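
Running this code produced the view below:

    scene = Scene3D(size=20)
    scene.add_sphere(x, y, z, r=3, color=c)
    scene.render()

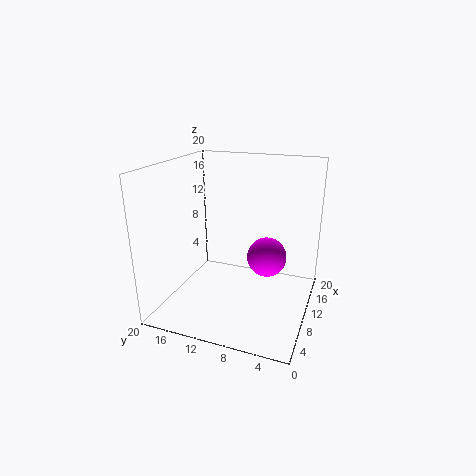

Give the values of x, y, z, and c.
x = 14.5, y = 7, z = 5.5, c = 'magenta'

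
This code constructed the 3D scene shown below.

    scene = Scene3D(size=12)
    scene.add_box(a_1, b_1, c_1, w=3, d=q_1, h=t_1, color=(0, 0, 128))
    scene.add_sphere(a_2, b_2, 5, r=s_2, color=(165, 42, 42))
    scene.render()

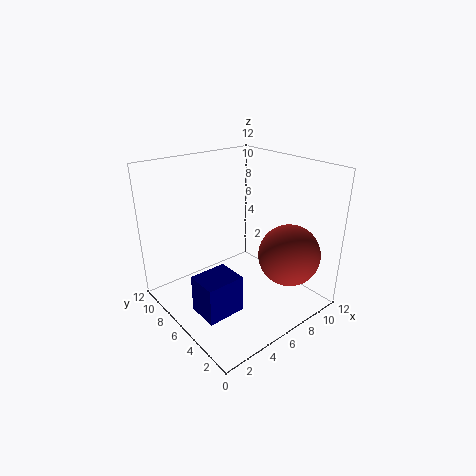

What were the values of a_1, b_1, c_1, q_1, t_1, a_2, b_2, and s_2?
a_1 = 1, b_1 = 3, c_1 = 1.5, q_1 = 2.5, t_1 = 3, a_2 = 8.5, b_2 = 2.5, s_2 = 2.5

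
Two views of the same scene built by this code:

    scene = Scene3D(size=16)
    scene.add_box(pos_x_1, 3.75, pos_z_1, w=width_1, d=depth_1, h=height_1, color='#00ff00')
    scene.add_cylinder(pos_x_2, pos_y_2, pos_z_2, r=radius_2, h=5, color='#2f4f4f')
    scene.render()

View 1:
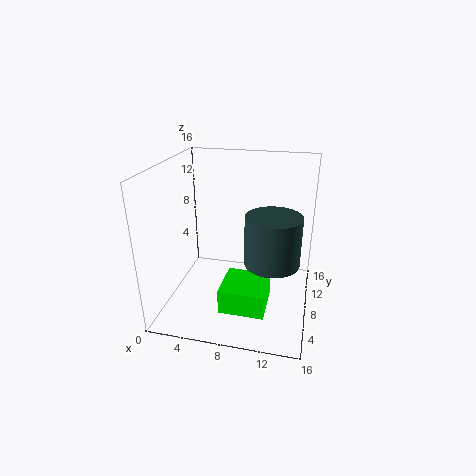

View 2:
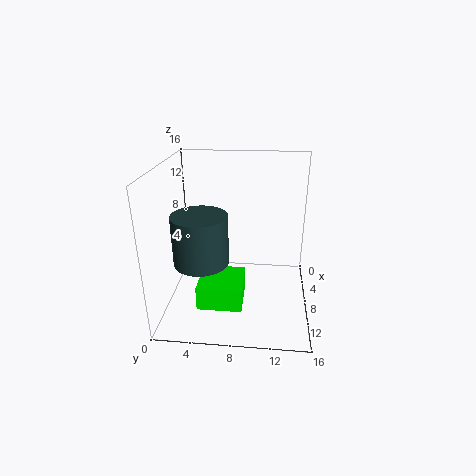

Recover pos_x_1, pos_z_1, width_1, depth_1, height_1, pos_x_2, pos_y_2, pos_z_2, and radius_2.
pos_x_1 = 6.75; pos_z_1 = 0.75; width_1 = 5; depth_1 = 5; height_1 = 2.75; pos_x_2 = 12.25; pos_y_2 = 4.75; pos_z_2 = 7.25; radius_2 = 2.75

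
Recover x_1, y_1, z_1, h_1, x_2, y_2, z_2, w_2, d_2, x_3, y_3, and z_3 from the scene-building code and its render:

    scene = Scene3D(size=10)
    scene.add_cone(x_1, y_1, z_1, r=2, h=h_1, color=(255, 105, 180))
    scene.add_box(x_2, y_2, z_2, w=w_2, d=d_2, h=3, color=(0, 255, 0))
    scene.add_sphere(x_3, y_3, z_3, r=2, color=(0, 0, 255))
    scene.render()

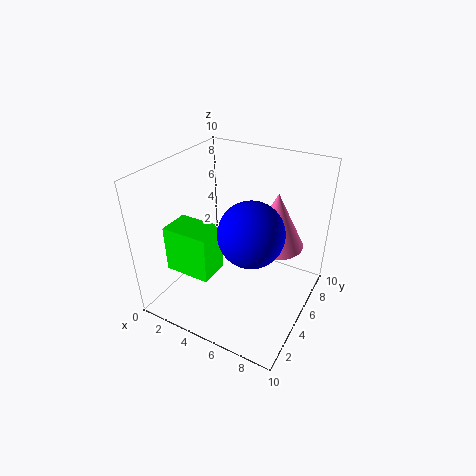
x_1 = 7, y_1 = 7, z_1 = 4, h_1 = 4, x_2 = 2, y_2 = 1, z_2 = 4, w_2 = 3, d_2 = 2, x_3 = 7, y_3 = 3, z_3 = 7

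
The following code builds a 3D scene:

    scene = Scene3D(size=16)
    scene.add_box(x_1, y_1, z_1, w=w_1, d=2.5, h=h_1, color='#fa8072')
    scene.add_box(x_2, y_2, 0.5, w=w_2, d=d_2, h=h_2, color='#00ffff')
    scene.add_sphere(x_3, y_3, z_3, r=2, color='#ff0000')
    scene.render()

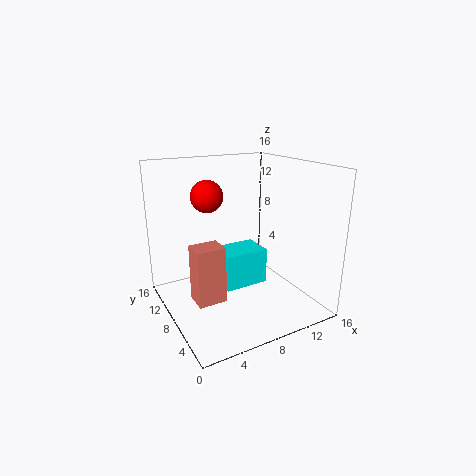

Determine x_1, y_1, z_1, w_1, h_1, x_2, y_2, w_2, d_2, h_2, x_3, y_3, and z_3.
x_1 = 2
y_1 = 5
z_1 = 2.5
w_1 = 3
h_1 = 6
x_2 = 7.5
y_2 = 9.5
w_2 = 5.5
d_2 = 4
h_2 = 4.5
x_3 = 7
y_3 = 14
z_3 = 11.5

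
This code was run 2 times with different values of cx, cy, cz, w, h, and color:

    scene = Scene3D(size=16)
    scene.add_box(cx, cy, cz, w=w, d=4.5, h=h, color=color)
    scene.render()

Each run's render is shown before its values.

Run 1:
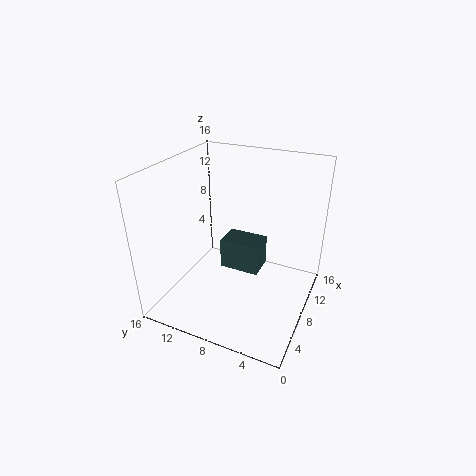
cx = 7.5
cy = 5.5
cz = 4
w = 3
h = 3.5
color = 'darkslategray'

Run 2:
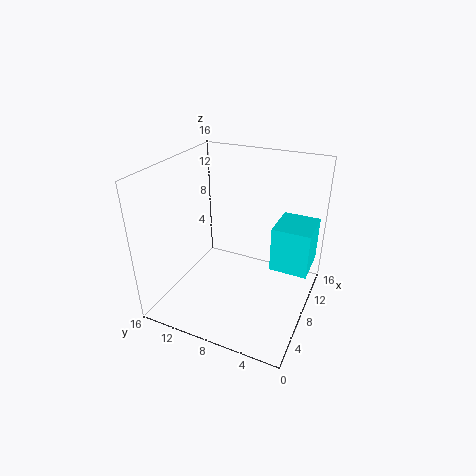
cx = 10.5
cy = 0.5
cz = 3
w = 5
h = 5.5
color = 'cyan'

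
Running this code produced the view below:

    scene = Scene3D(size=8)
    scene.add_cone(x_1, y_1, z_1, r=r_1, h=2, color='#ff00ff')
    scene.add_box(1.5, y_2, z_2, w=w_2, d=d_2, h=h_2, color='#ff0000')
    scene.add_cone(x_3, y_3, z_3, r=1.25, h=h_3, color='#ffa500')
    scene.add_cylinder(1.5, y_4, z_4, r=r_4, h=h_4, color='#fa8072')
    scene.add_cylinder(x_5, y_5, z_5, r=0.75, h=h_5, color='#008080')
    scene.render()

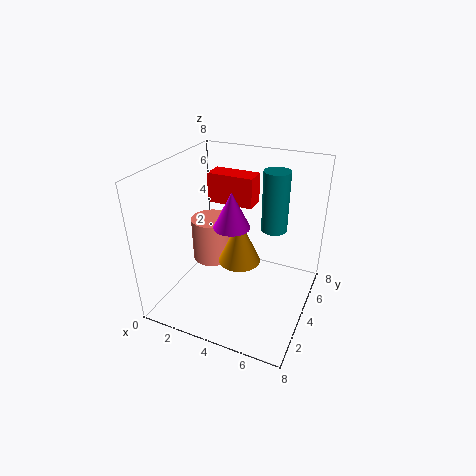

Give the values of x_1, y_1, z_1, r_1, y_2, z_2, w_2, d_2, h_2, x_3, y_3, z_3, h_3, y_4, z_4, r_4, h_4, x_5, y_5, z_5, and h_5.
x_1 = 3.75
y_1 = 3.75
z_1 = 4.75
r_1 = 1
y_2 = 5.25
z_2 = 5.25
w_2 = 2.75
d_2 = 1.25
h_2 = 1.75
x_3 = 3.75
y_3 = 4.75
z_3 = 2
h_3 = 2.75
y_4 = 5.5
z_4 = 1.25
r_4 = 1.25
h_4 = 2.75
x_5 = 5.5
y_5 = 5.75
z_5 = 4
h_5 = 3.5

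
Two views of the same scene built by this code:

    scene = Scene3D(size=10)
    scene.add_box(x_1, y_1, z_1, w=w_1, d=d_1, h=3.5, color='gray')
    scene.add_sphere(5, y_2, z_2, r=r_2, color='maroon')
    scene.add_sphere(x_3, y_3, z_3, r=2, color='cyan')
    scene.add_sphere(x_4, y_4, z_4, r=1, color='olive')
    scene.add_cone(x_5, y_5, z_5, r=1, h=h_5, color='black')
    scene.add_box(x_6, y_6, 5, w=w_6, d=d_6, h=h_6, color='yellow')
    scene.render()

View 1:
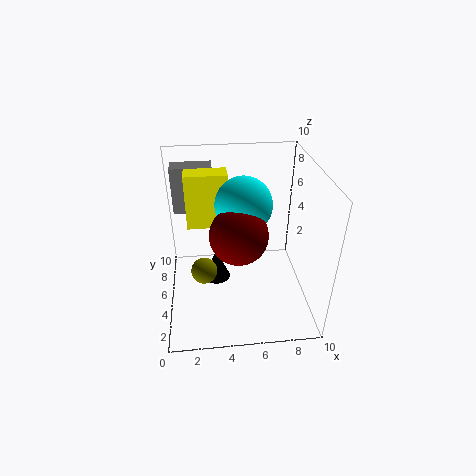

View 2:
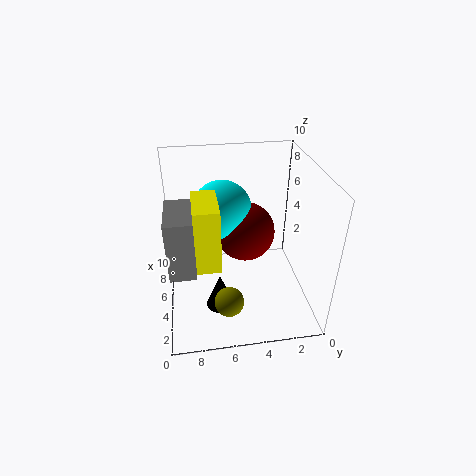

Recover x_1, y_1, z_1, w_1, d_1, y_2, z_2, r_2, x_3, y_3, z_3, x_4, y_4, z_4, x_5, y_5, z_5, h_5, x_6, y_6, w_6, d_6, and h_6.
x_1 = 0.5; y_1 = 8; z_1 = 5.5; w_1 = 3; d_1 = 1.5; y_2 = 4.5; z_2 = 5.5; r_2 = 2; x_3 = 5.5; y_3 = 6; z_3 = 7; x_4 = 2.5; y_4 = 6; z_4 = 1.5; x_5 = 3.5; y_5 = 6.5; z_5 = 0.5; h_5 = 2.5; x_6 = 1.5; y_6 = 6.5; w_6 = 3; d_6 = 1.5; h_6 = 4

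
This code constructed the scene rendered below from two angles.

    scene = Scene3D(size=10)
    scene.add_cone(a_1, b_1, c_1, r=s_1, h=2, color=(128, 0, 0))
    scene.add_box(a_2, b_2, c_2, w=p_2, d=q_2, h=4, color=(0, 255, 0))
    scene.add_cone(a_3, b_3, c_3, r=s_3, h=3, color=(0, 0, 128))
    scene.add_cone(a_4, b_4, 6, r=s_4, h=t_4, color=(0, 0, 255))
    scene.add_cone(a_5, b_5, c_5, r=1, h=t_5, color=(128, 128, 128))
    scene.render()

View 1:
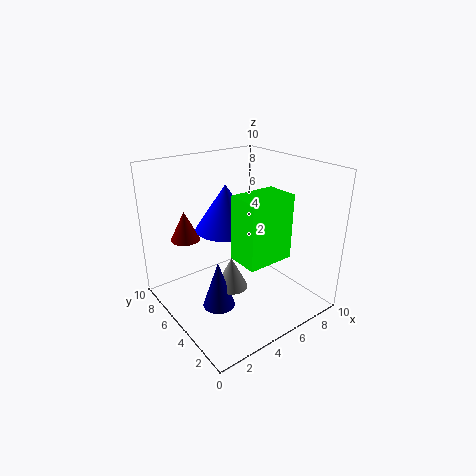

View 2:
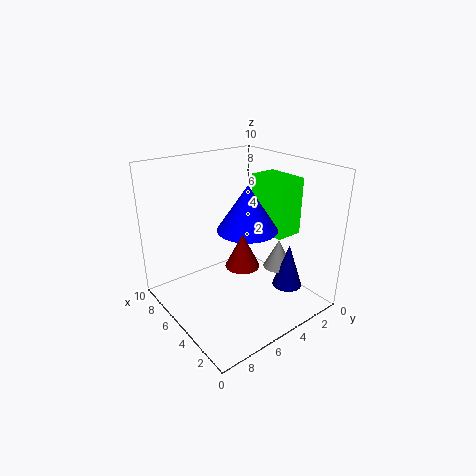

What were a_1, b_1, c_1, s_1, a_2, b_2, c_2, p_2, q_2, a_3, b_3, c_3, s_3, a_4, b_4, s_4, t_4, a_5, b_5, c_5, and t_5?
a_1 = 2, b_1 = 7, c_1 = 5, s_1 = 1, a_2 = 3, b_2 = 1, c_2 = 5, p_2 = 3, q_2 = 2, a_3 = 2, b_3 = 3, c_3 = 2, s_3 = 1, a_4 = 4, b_4 = 5, s_4 = 2, t_4 = 3, a_5 = 3, b_5 = 3, c_5 = 3, t_5 = 2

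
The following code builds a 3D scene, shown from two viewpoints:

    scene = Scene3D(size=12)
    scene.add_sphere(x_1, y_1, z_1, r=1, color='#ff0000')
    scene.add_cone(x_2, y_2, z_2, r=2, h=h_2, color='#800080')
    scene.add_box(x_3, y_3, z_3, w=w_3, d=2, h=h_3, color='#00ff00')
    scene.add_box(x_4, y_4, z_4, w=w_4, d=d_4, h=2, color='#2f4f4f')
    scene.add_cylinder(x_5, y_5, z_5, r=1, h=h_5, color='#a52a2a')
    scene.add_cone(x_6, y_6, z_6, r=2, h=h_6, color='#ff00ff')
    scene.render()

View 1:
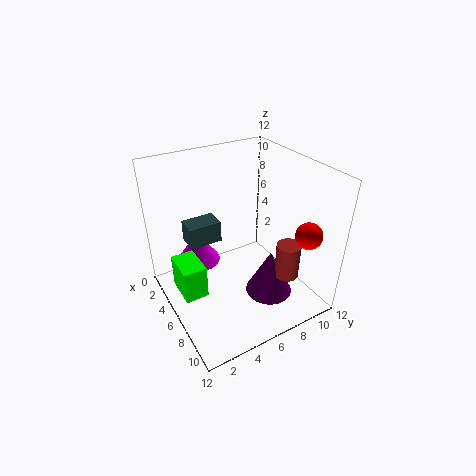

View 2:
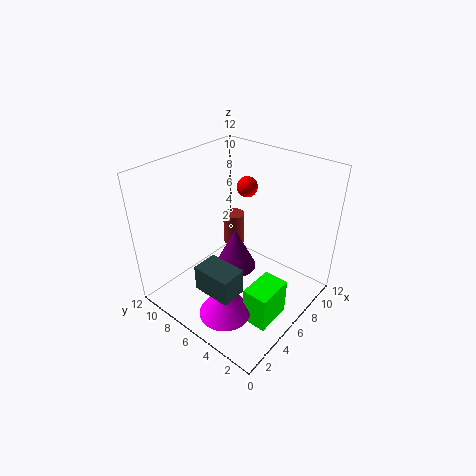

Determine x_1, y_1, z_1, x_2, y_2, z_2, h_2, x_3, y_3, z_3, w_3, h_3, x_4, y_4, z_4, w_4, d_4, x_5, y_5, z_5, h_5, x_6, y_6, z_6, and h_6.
x_1 = 11; y_1 = 9; z_1 = 8; x_2 = 8; y_2 = 8; z_2 = 1; h_2 = 4; x_3 = 3; y_3 = 1; z_3 = 1; w_3 = 3; h_3 = 3; x_4 = 1; y_4 = 3; z_4 = 4; w_4 = 2; d_4 = 3; x_5 = 9; y_5 = 9; z_5 = 3; h_5 = 3; x_6 = 2; y_6 = 4; z_6 = 2; h_6 = 3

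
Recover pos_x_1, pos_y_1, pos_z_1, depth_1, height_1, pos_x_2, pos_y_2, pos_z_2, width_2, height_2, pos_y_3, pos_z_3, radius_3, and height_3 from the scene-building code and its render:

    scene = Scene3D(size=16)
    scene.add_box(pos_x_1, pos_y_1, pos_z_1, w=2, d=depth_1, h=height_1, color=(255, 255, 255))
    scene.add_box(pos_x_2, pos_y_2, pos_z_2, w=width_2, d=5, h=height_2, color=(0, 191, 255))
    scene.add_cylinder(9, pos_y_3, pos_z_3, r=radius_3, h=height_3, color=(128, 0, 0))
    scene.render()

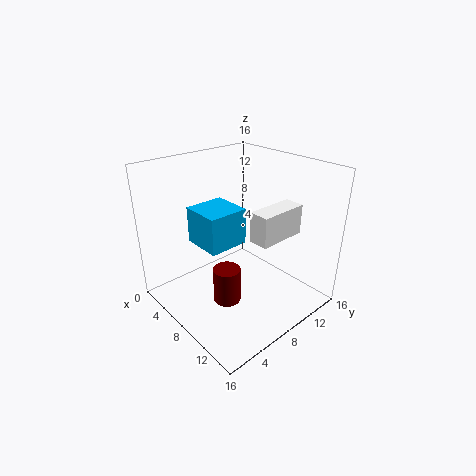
pos_x_1 = 12; pos_y_1 = 6; pos_z_1 = 10; depth_1 = 5; height_1 = 3; pos_x_2 = 1; pos_y_2 = 6; pos_z_2 = 5.5; width_2 = 5; height_2 = 4.5; pos_y_3 = 5.5; pos_z_3 = 1.5; radius_3 = 1.5; height_3 = 4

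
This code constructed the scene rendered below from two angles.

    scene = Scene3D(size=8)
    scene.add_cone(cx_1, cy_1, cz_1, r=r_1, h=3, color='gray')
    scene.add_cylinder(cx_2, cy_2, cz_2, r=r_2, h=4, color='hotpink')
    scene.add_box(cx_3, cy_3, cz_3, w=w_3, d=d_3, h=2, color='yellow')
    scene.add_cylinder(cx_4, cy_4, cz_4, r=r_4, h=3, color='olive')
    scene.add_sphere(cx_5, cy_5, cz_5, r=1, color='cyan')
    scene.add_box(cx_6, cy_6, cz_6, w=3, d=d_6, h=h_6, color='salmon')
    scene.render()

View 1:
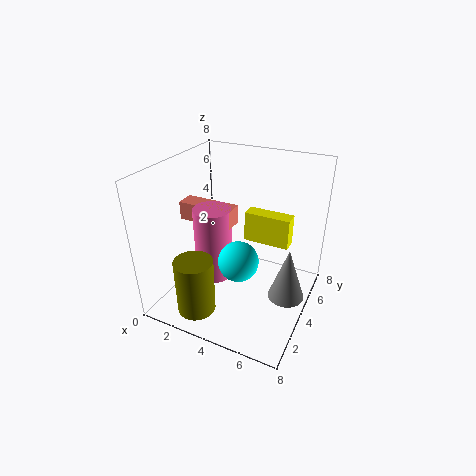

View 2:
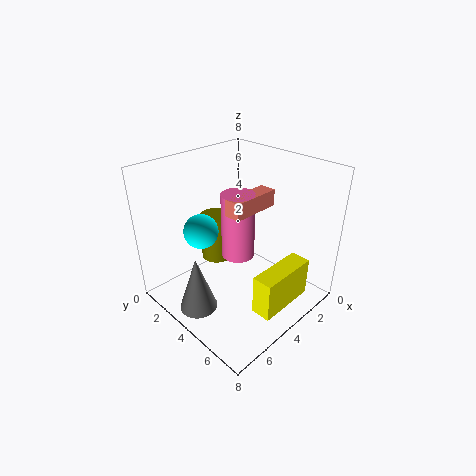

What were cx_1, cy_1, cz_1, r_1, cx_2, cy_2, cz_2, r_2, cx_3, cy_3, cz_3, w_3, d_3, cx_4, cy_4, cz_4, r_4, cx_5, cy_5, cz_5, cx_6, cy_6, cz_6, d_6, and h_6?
cx_1 = 7, cy_1 = 4, cz_1 = 1, r_1 = 1, cx_2 = 3, cy_2 = 3, cz_2 = 2, r_2 = 1, cx_3 = 3, cy_3 = 7, cz_3 = 2, w_3 = 3, d_3 = 1, cx_4 = 3, cy_4 = 1, cz_4 = 1, r_4 = 1, cx_5 = 5, cy_5 = 2, cz_5 = 4, cx_6 = 1, cy_6 = 3, cz_6 = 5, d_6 = 1, h_6 = 1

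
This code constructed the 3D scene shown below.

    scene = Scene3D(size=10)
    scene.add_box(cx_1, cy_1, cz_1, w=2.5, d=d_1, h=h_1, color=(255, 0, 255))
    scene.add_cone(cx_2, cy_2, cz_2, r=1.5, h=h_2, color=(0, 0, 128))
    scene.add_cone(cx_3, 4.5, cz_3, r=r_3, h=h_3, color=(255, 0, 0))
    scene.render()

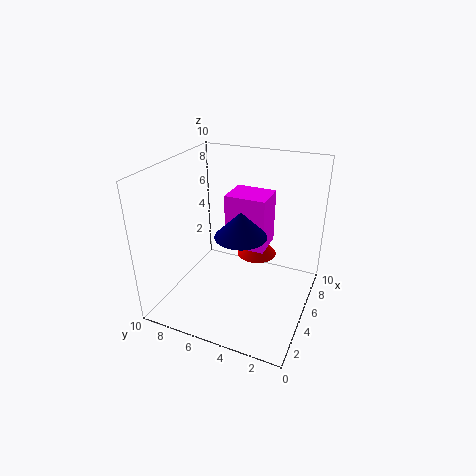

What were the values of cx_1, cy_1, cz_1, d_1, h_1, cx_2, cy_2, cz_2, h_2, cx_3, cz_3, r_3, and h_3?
cx_1 = 6; cy_1 = 3.5; cz_1 = 3.5; d_1 = 3; h_1 = 4; cx_2 = 2; cy_2 = 3.5; cz_2 = 7; h_2 = 1.5; cx_3 = 7.5; cz_3 = 2.5; r_3 = 1.5; h_3 = 1.5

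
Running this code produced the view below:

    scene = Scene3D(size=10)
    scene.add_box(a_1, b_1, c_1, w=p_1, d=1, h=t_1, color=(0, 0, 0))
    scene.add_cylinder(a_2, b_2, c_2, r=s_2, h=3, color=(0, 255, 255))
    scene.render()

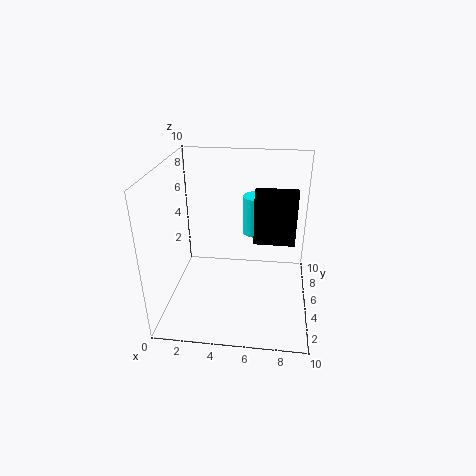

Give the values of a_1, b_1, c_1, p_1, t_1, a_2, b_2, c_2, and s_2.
a_1 = 6; b_1 = 6; c_1 = 4; p_1 = 3; t_1 = 4; a_2 = 6; b_2 = 8; c_2 = 4; s_2 = 1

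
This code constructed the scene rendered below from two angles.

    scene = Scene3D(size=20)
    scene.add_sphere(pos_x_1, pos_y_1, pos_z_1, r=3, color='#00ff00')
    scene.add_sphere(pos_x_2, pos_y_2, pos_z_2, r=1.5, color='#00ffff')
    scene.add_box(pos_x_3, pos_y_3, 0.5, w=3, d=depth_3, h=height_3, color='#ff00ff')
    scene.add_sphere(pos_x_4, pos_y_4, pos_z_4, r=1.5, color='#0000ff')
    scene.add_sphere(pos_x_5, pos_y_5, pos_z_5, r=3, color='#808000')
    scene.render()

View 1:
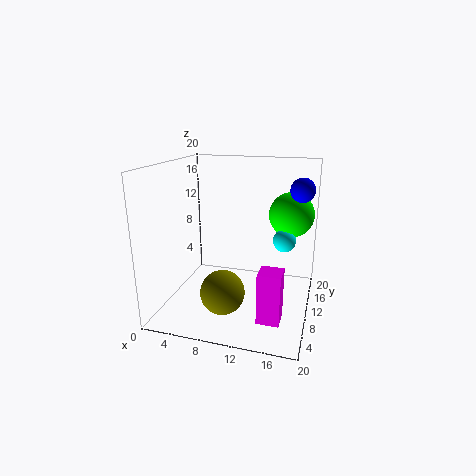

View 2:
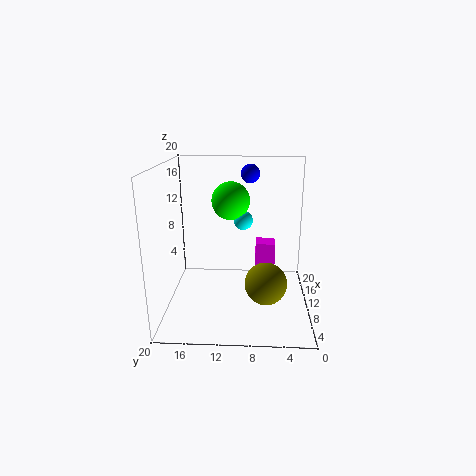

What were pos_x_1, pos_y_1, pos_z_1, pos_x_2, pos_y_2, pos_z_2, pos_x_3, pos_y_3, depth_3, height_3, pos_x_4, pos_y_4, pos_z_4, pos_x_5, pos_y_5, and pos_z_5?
pos_x_1 = 17, pos_y_1 = 11.5, pos_z_1 = 13.5, pos_x_2 = 16.5, pos_y_2 = 9.5, pos_z_2 = 10.5, pos_x_3 = 14, pos_y_3 = 4.5, depth_3 = 3, height_3 = 7, pos_x_4 = 18.5, pos_y_4 = 8.5, pos_z_4 = 17.5, pos_x_5 = 9, pos_y_5 = 6, pos_z_5 = 3.5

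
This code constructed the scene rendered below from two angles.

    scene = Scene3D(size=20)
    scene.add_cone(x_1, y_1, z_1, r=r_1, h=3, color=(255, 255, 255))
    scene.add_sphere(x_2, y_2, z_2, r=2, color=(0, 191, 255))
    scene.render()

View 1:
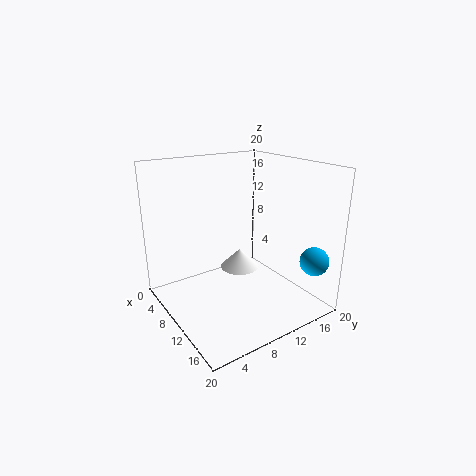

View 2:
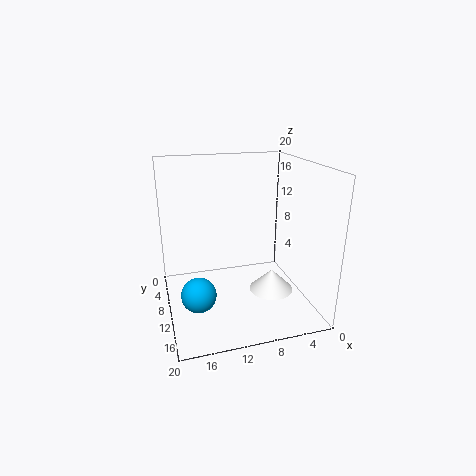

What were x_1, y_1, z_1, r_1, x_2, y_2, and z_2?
x_1 = 6; y_1 = 13; z_1 = 3; r_1 = 3; x_2 = 17; y_2 = 18; z_2 = 7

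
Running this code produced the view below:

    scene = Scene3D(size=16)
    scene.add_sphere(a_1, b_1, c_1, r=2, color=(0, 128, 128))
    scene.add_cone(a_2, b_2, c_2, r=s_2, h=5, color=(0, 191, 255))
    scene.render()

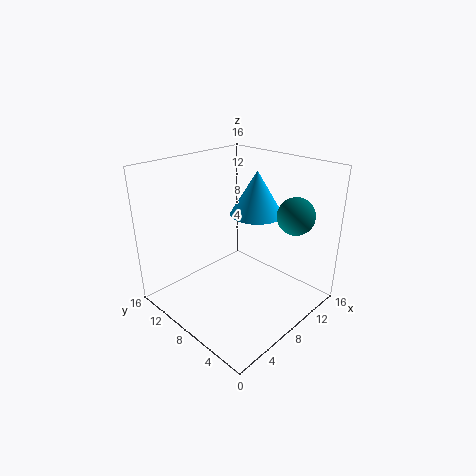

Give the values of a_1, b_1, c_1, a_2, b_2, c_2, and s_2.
a_1 = 11.5; b_1 = 3; c_1 = 11; a_2 = 11; b_2 = 8; c_2 = 10; s_2 = 3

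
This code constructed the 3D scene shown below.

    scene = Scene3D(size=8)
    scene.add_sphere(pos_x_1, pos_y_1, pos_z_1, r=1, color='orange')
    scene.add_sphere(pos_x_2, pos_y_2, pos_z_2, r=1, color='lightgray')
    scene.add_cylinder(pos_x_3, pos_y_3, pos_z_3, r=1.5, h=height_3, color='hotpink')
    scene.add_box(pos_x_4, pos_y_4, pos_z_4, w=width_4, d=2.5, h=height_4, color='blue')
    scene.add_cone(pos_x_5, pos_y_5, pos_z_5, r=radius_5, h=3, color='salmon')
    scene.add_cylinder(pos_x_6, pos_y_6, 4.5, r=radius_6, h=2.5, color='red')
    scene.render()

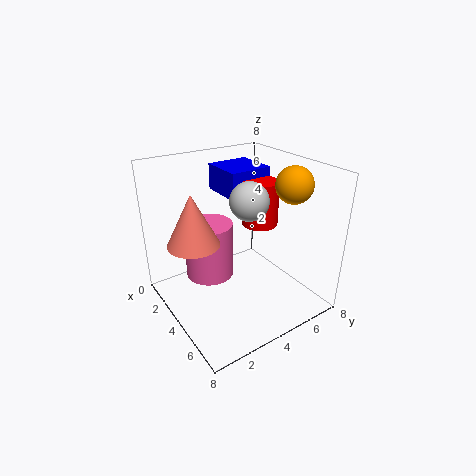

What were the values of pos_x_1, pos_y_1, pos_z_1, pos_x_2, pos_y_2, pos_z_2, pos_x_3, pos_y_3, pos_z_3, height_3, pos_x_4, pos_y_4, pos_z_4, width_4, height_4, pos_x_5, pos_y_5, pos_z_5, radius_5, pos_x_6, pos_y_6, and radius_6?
pos_x_1 = 5.5, pos_y_1 = 6.5, pos_z_1 = 7, pos_x_2 = 5, pos_y_2 = 4, pos_z_2 = 6.5, pos_x_3 = 1.5, pos_y_3 = 3.5, pos_z_3 = 0.5, height_3 = 3.5, pos_x_4 = 1, pos_y_4 = 4, pos_z_4 = 6, width_4 = 2.5, height_4 = 1.5, pos_x_5 = 2.5, pos_y_5 = 2, pos_z_5 = 3.5, radius_5 = 1.5, pos_x_6 = 4, pos_y_6 = 5.5, radius_6 = 1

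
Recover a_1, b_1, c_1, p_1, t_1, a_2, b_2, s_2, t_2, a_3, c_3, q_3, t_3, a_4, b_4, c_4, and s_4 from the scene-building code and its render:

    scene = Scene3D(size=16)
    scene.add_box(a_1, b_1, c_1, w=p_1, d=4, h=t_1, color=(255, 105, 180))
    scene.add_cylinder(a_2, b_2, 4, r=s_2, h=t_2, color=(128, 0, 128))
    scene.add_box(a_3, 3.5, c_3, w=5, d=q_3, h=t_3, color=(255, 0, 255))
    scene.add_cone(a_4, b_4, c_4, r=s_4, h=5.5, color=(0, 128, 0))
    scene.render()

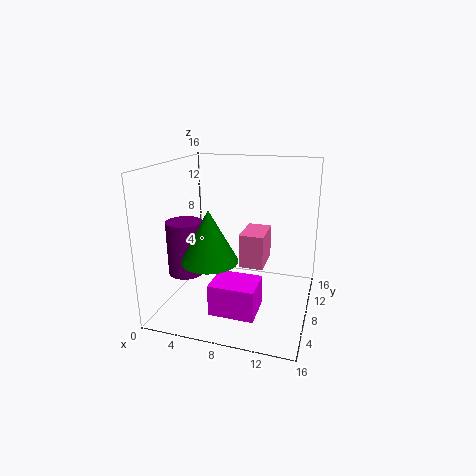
a_1 = 9
b_1 = 5
c_1 = 6
p_1 = 2.5
t_1 = 3.5
a_2 = 2.5
b_2 = 6
s_2 = 2
t_2 = 6
a_3 = 6
c_3 = 0.5
q_3 = 4
t_3 = 3.5
a_4 = 6
b_4 = 4.5
c_4 = 6.5
s_4 = 3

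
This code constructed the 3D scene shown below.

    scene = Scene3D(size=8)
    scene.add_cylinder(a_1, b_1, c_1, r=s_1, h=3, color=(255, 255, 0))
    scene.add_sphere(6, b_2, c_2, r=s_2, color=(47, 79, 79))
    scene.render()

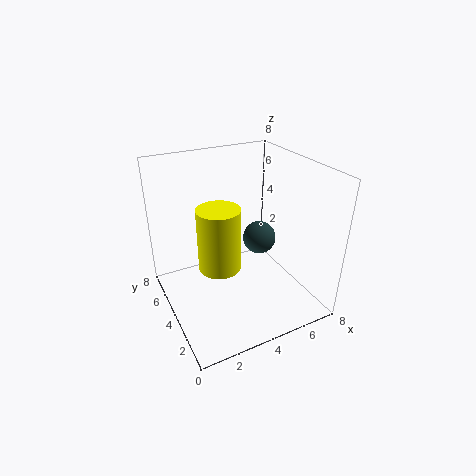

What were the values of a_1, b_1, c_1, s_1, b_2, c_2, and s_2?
a_1 = 2
b_1 = 2
c_1 = 4
s_1 = 1
b_2 = 5
c_2 = 3
s_2 = 1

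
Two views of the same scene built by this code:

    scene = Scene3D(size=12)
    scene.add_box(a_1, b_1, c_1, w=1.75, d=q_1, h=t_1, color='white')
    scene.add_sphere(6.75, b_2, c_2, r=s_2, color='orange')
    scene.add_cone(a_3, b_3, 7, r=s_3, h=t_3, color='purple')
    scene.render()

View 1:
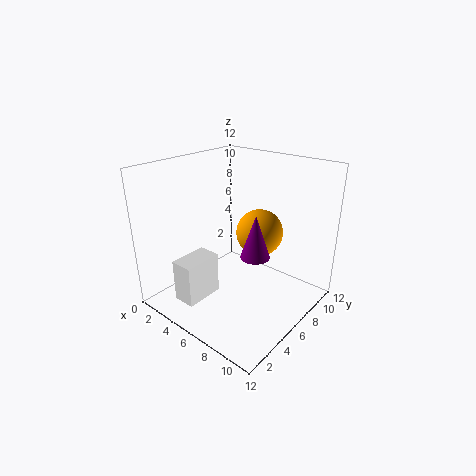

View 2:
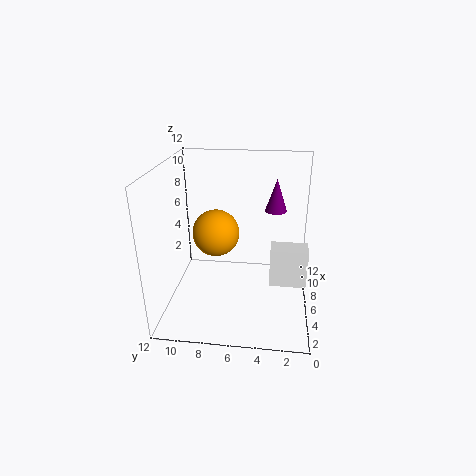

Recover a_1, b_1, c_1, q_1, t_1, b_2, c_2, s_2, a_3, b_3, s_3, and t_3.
a_1 = 4.5
b_1 = 0.25
c_1 = 2.5
q_1 = 3
t_1 = 3.25
b_2 = 8
c_2 = 6
s_2 = 2
a_3 = 10
b_3 = 3
s_3 = 1
t_3 = 3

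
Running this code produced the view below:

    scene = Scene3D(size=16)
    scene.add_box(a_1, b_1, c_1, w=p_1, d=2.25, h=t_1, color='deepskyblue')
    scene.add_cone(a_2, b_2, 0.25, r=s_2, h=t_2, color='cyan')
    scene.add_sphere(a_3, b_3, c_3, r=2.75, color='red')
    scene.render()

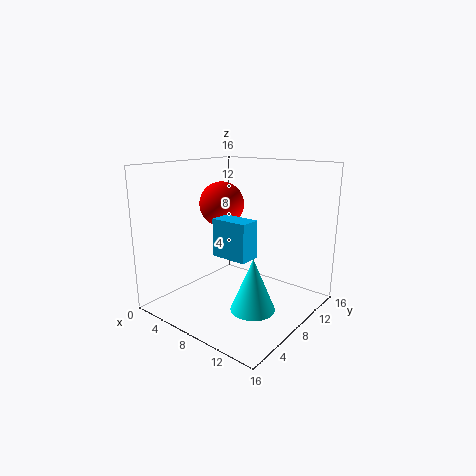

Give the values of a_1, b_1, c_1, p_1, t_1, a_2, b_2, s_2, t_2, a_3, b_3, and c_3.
a_1 = 7.25; b_1 = 4.75; c_1 = 6.75; p_1 = 4; t_1 = 4; a_2 = 10.5; b_2 = 7.5; s_2 = 2.5; t_2 = 6; a_3 = 3.25; b_3 = 10.75; c_3 = 10.75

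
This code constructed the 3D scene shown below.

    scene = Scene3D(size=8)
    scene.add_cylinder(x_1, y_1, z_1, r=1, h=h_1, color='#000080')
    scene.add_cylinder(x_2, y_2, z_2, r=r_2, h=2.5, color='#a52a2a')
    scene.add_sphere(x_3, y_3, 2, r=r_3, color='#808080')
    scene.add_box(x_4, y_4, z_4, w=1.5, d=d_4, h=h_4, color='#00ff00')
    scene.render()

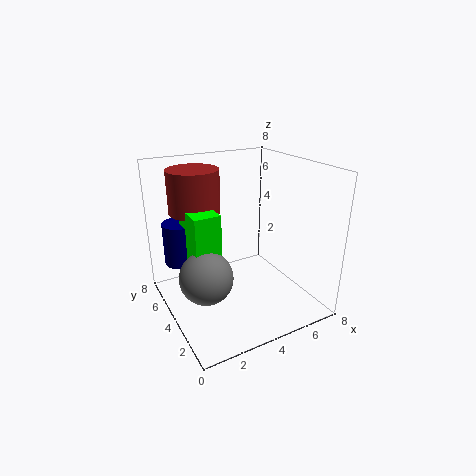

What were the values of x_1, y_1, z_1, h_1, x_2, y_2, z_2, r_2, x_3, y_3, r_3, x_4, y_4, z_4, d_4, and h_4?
x_1 = 1.5; y_1 = 6.5; z_1 = 2; h_1 = 2.5; x_2 = 2.5; y_2 = 6.5; z_2 = 5; r_2 = 1.5; x_3 = 2; y_3 = 4; r_3 = 1.5; x_4 = 1.5; y_4 = 4; z_4 = 2; d_4 = 2.5; h_4 = 3.5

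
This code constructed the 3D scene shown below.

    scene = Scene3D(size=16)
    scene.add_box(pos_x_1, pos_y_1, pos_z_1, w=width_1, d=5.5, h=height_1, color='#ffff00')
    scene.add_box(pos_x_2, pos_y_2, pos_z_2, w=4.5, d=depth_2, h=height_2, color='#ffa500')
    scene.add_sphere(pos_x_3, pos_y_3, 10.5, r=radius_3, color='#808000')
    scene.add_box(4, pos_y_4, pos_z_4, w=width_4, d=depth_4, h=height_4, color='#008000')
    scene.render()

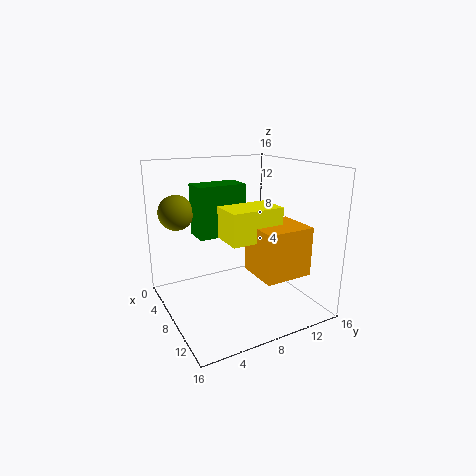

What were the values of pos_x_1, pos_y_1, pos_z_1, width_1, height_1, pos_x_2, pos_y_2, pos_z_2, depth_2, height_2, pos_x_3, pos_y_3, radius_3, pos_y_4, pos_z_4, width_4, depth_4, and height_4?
pos_x_1 = 9.25, pos_y_1 = 5, pos_z_1 = 9, width_1 = 3.5, height_1 = 3.25, pos_x_2 = 10.5, pos_y_2 = 7.5, pos_z_2 = 5.5, depth_2 = 5, height_2 = 5, pos_x_3 = 3.5, pos_y_3 = 2.5, radius_3 = 2, pos_y_4 = 4, pos_z_4 = 8, width_4 = 3, depth_4 = 5.5, height_4 = 5.75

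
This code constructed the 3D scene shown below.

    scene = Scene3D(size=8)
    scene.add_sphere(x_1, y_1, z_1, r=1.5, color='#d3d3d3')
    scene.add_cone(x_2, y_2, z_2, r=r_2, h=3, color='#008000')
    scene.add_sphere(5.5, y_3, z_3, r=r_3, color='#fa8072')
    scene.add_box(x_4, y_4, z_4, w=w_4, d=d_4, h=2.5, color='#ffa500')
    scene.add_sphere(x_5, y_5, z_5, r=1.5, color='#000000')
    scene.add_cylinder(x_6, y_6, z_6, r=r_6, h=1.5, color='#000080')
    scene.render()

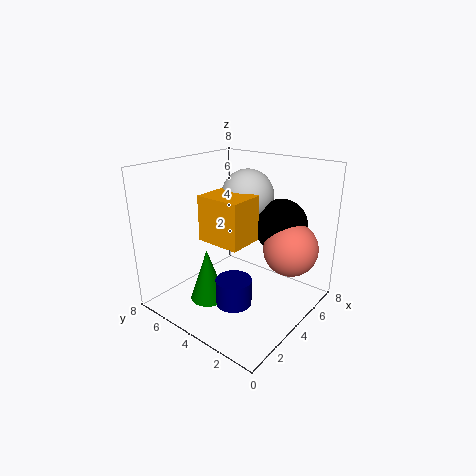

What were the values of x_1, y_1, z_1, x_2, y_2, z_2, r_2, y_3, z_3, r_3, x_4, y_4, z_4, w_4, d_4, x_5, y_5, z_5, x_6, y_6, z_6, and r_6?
x_1 = 5.5
y_1 = 4.5
z_1 = 6
x_2 = 2.5
y_2 = 5
z_2 = 0.5
r_2 = 1
y_3 = 1.5
z_3 = 3.5
r_3 = 1.5
x_4 = 2.5
y_4 = 3
z_4 = 4
w_4 = 2
d_4 = 2.5
x_5 = 6
y_5 = 2.5
z_5 = 4.5
x_6 = 3
y_6 = 3.5
z_6 = 0.5
r_6 = 1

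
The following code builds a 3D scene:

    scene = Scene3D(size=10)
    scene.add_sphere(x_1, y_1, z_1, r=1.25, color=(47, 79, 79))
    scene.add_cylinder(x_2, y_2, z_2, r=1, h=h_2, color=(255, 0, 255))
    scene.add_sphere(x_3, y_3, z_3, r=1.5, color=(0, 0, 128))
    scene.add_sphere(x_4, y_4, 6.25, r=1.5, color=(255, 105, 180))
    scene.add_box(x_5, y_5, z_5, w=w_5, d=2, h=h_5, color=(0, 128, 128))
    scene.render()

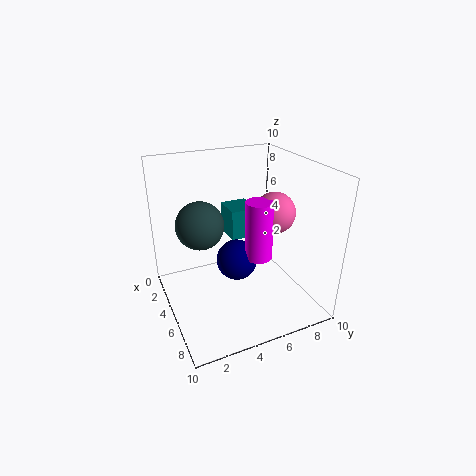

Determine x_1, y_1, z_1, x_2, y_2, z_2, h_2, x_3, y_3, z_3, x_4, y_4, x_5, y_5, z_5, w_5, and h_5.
x_1 = 8.5
y_1 = 1.25
z_1 = 8.25
x_2 = 5.25
y_2 = 6.5
z_2 = 3.25
h_2 = 4.25
x_3 = 4.25
y_3 = 5.25
z_3 = 2.75
x_4 = 4.75
y_4 = 8
x_5 = 1.25
y_5 = 5.25
z_5 = 4
w_5 = 2.25
h_5 = 2.25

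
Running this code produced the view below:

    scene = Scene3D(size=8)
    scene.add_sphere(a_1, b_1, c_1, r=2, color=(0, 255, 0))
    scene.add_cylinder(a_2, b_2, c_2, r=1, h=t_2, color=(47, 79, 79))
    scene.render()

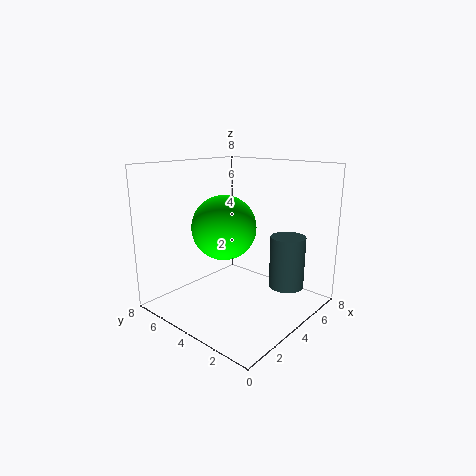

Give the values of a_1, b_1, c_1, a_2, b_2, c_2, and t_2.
a_1 = 5; b_1 = 6; c_1 = 4; a_2 = 6; b_2 = 2; c_2 = 1; t_2 = 3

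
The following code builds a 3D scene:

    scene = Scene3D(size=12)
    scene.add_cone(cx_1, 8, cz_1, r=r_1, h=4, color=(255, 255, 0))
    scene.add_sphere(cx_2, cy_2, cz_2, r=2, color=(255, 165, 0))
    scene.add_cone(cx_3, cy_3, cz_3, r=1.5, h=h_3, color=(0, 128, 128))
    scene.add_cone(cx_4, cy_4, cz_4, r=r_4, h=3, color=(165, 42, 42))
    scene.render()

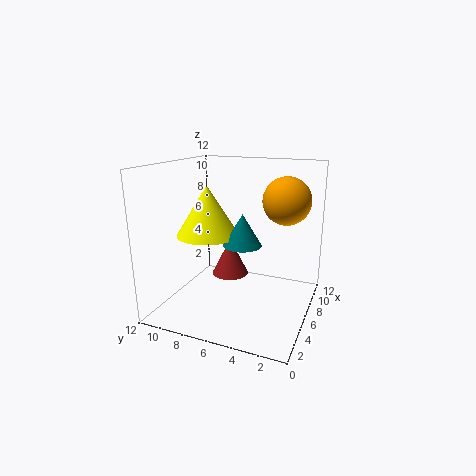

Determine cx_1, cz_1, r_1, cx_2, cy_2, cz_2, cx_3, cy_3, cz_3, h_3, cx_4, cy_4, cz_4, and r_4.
cx_1 = 4.5
cz_1 = 6.5
r_1 = 2.5
cx_2 = 8
cy_2 = 2.5
cz_2 = 9
cx_3 = 4.5
cy_3 = 5
cz_3 = 6
h_3 = 2.5
cx_4 = 5.5
cy_4 = 6.5
cz_4 = 3
r_4 = 1.5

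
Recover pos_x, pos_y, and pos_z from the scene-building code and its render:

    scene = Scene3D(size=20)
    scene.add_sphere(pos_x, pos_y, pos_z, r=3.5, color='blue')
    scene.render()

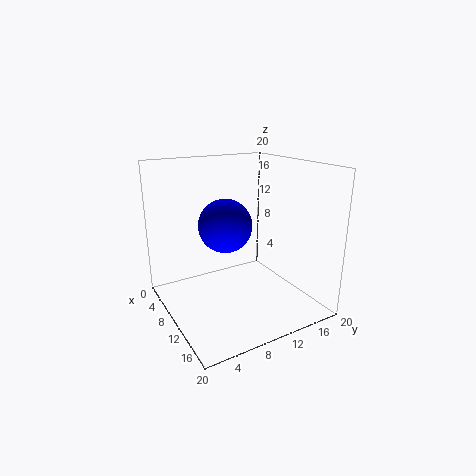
pos_x = 11
pos_y = 7.5
pos_z = 12.5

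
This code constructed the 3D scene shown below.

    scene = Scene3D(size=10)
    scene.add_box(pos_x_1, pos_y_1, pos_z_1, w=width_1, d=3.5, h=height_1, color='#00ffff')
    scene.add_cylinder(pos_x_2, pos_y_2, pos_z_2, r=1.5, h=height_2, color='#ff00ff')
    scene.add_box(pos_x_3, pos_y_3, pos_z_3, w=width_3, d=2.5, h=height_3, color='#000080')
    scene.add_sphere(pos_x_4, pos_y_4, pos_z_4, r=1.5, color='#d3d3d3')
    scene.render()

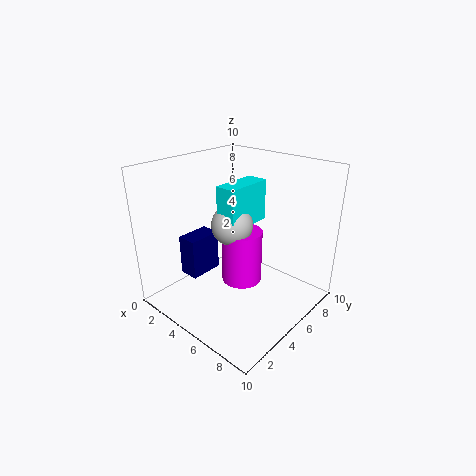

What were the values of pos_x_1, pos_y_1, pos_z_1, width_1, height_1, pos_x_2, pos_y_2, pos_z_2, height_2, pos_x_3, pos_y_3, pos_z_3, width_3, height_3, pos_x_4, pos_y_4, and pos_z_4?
pos_x_1 = 3.5
pos_y_1 = 4.5
pos_z_1 = 5.5
width_1 = 1.5
height_1 = 3
pos_x_2 = 4.5
pos_y_2 = 6
pos_z_2 = 1
height_2 = 4
pos_x_3 = 1
pos_y_3 = 3
pos_z_3 = 1.5
width_3 = 1.5
height_3 = 3
pos_x_4 = 4
pos_y_4 = 5.5
pos_z_4 = 5.5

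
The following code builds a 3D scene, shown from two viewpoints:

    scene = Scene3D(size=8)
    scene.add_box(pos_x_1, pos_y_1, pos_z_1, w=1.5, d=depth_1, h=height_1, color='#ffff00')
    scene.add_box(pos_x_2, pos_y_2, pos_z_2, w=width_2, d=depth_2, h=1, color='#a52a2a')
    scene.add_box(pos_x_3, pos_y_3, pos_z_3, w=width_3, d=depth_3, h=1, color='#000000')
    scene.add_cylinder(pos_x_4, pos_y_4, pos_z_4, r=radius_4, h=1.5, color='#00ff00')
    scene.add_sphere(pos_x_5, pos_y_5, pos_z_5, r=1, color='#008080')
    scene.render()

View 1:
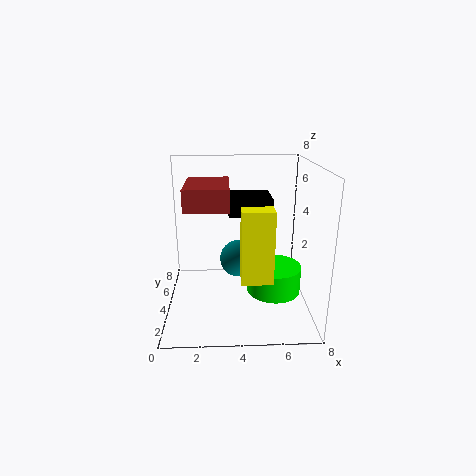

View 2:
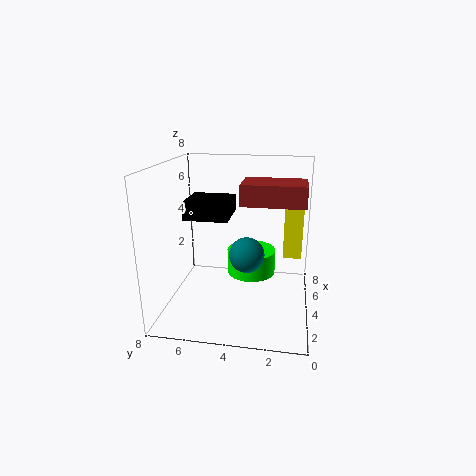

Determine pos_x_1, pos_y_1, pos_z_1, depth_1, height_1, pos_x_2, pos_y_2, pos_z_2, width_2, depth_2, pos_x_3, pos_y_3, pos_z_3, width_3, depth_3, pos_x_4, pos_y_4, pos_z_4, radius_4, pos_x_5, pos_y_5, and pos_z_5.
pos_x_1 = 4, pos_y_1 = 0.5, pos_z_1 = 3, depth_1 = 1, height_1 = 3.5, pos_x_2 = 1.5, pos_y_2 = 0.5, pos_z_2 = 6.5, width_2 = 2, depth_2 = 3, pos_x_3 = 3.5, pos_y_3 = 4.5, pos_z_3 = 5, width_3 = 2.5, depth_3 = 2.5, pos_x_4 = 6, pos_y_4 = 3.5, pos_z_4 = 1, radius_4 = 1.5, pos_x_5 = 4, pos_y_5 = 3.5, pos_z_5 = 3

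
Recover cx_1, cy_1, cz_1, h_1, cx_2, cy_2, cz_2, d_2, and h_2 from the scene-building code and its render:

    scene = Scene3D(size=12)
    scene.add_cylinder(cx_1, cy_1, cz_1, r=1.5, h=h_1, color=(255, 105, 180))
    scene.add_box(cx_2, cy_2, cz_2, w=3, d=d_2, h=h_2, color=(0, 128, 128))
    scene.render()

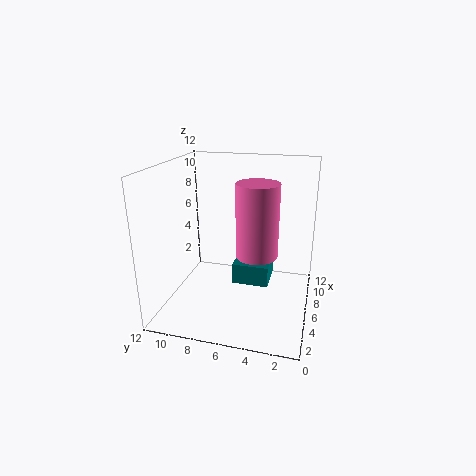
cx_1 = 2.75, cy_1 = 3.75, cz_1 = 6.25, h_1 = 5.25, cx_2 = 5, cy_2 = 3.25, cz_2 = 2.25, d_2 = 3, h_2 = 1.75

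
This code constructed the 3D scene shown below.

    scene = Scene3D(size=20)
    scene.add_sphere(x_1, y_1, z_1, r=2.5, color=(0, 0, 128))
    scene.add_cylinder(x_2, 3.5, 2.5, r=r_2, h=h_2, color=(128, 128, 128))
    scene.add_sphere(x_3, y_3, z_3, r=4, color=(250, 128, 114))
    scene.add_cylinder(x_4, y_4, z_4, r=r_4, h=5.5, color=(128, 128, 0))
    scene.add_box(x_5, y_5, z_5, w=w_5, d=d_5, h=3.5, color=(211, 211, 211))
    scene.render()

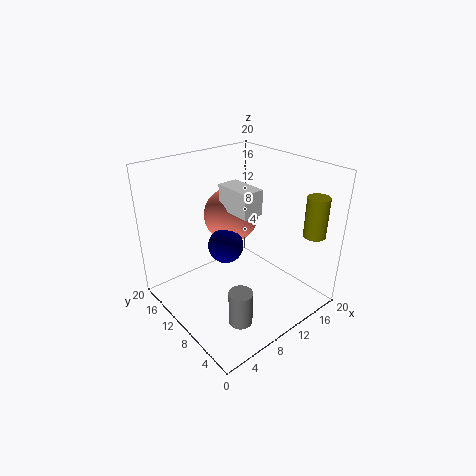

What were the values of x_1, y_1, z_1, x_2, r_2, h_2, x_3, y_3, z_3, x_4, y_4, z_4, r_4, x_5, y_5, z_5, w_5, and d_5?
x_1 = 9; y_1 = 11.5; z_1 = 8.5; x_2 = 5; r_2 = 1.5; h_2 = 4.5; x_3 = 12; y_3 = 14; z_3 = 11.5; x_4 = 17; y_4 = 2.5; z_4 = 11; r_4 = 1.5; x_5 = 9.5; y_5 = 8; z_5 = 13.5; w_5 = 3; d_5 = 5.5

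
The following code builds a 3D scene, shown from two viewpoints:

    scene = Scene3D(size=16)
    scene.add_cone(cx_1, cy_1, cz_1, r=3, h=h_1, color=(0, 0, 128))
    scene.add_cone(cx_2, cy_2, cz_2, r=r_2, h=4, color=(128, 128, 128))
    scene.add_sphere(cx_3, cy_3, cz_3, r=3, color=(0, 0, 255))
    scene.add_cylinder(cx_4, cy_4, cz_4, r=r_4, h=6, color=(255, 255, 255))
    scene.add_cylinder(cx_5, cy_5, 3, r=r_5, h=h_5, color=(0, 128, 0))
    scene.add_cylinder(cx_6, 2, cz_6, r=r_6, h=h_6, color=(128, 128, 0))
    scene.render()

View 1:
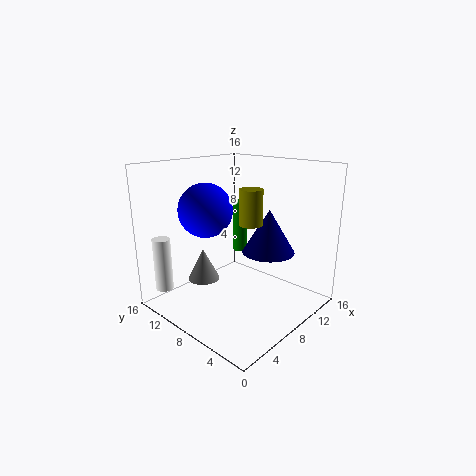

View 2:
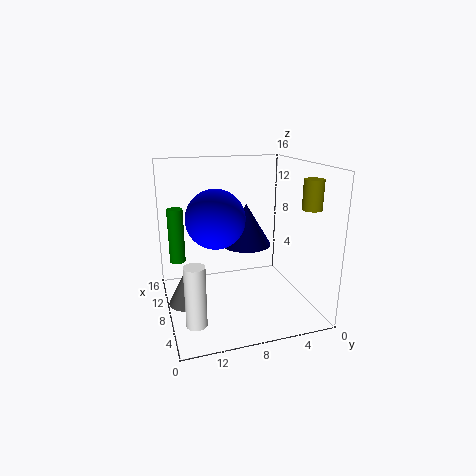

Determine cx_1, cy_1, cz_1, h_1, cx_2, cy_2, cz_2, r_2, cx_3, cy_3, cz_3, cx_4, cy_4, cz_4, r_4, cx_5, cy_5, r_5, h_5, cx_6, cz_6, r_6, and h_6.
cx_1 = 11; cy_1 = 6; cz_1 = 6; h_1 = 5; cx_2 = 8; cy_2 = 14; cz_2 = 1; r_2 = 2; cx_3 = 6; cy_3 = 11; cz_3 = 11; cx_4 = 2; cy_4 = 14; cz_4 = 2; r_4 = 1; cx_5 = 15; cy_5 = 14; r_5 = 1; h_5 = 7; cx_6 = 3; cz_6 = 12; r_6 = 1; h_6 = 3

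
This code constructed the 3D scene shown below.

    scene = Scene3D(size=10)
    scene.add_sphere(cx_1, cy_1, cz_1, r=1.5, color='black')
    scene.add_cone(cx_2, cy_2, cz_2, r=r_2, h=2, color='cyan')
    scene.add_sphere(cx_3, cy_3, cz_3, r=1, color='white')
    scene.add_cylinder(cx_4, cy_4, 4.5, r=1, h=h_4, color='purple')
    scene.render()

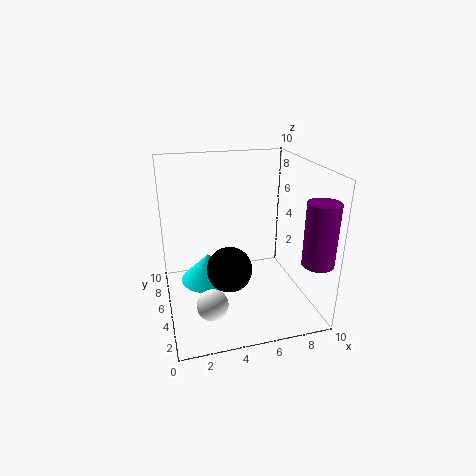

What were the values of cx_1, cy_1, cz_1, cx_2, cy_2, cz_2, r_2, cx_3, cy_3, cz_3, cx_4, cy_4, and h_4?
cx_1 = 4, cy_1 = 3.5, cz_1 = 3.5, cx_2 = 3, cy_2 = 6, cz_2 = 1.5, r_2 = 2, cx_3 = 2.5, cy_3 = 2, cz_3 = 2, cx_4 = 9, cy_4 = 1, h_4 = 4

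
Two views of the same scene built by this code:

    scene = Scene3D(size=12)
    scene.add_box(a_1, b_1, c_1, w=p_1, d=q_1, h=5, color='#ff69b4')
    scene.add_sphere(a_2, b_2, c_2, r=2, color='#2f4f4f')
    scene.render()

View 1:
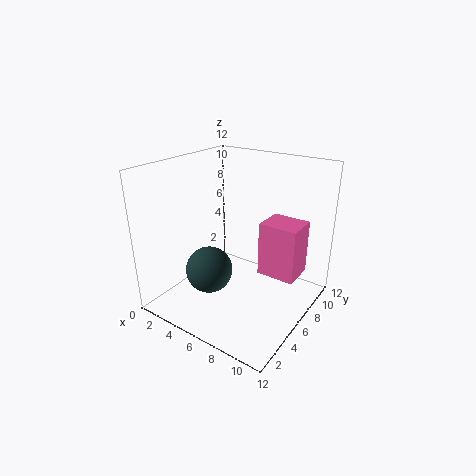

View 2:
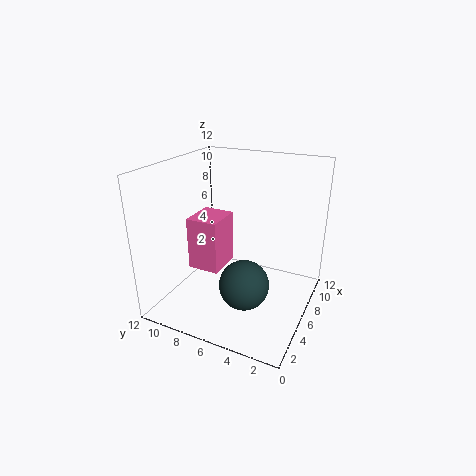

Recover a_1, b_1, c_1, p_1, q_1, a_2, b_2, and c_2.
a_1 = 6.5, b_1 = 8.5, c_1 = 1.5, p_1 = 3.5, q_1 = 3, a_2 = 4, b_2 = 4.5, c_2 = 3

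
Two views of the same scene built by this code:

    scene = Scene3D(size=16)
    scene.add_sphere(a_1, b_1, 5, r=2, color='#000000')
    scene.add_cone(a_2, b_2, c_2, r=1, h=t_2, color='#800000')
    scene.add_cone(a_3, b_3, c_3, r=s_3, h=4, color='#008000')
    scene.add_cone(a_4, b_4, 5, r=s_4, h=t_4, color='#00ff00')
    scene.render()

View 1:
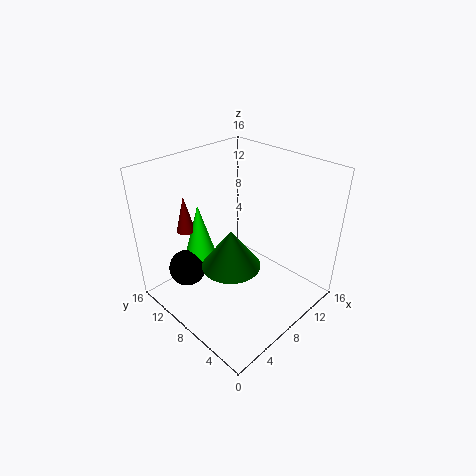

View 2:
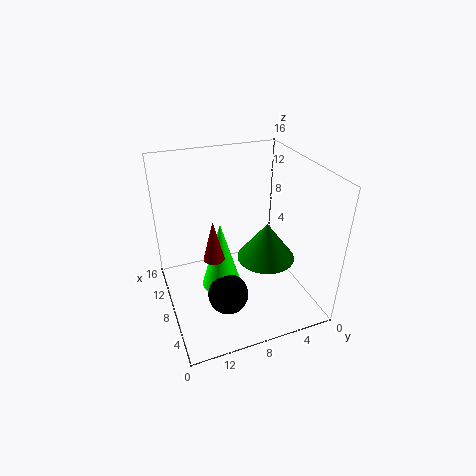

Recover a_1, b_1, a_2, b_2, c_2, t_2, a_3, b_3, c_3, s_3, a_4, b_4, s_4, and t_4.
a_1 = 3
b_1 = 11
a_2 = 4
b_2 = 12
c_2 = 9
t_2 = 4
a_3 = 5
b_3 = 6
c_3 = 7
s_3 = 3
a_4 = 5
b_4 = 11
s_4 = 2
t_4 = 7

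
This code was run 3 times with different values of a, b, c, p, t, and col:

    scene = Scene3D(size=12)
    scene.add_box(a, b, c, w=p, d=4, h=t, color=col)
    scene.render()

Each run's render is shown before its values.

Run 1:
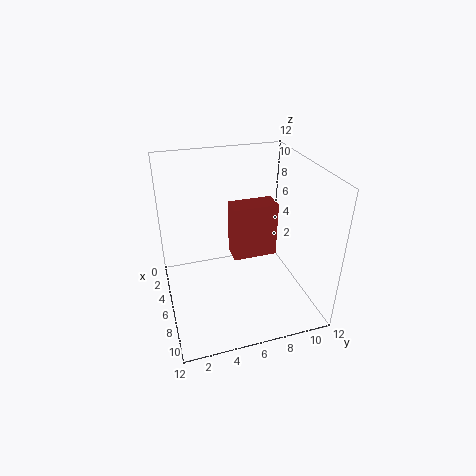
a = 3
b = 6
c = 3
p = 2
t = 5
col = 'brown'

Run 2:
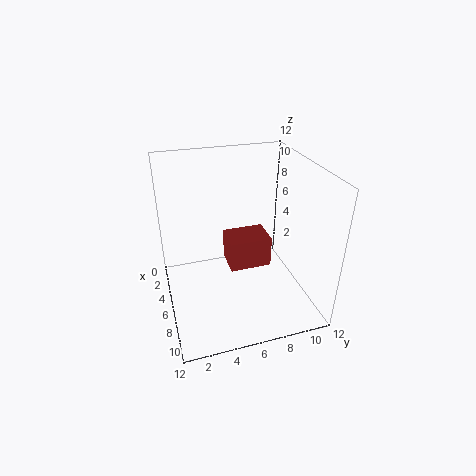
a = 1
b = 6
c = 1
p = 3
t = 3
col = 'brown'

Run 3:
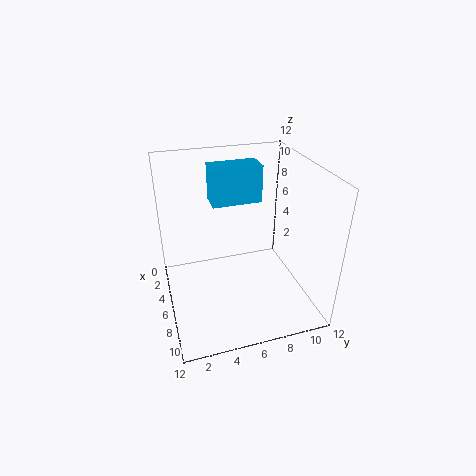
a = 4
b = 4
c = 9
p = 2
t = 3
col = 'deepskyblue'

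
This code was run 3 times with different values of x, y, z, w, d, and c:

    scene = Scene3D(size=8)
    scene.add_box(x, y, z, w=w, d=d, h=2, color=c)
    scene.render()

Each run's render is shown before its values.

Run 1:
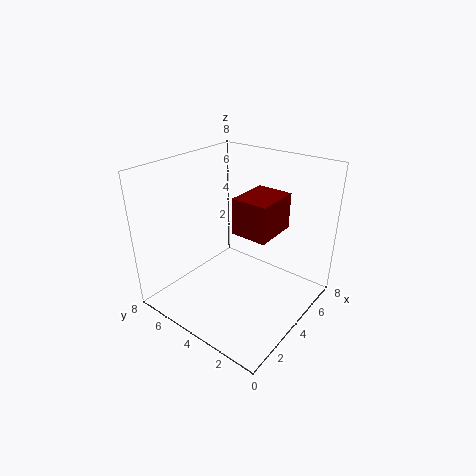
x = 3.5, y = 2, z = 4.5, w = 2.5, d = 2, c = 'maroon'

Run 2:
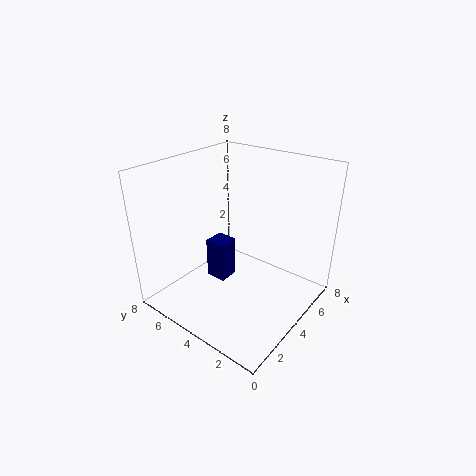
x = 1.5, y = 3, z = 3, w = 1, d = 1, c = 'navy'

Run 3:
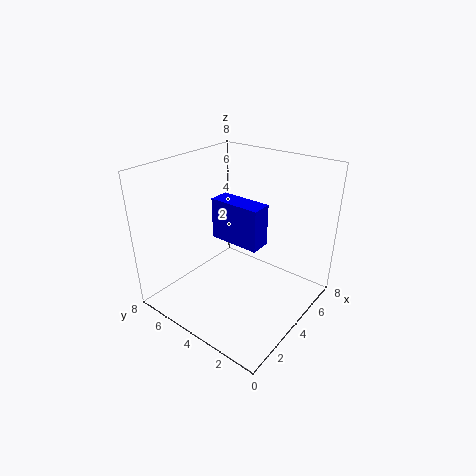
x = 2, y = 1.5, z = 5, w = 1, d = 2.5, c = 'blue'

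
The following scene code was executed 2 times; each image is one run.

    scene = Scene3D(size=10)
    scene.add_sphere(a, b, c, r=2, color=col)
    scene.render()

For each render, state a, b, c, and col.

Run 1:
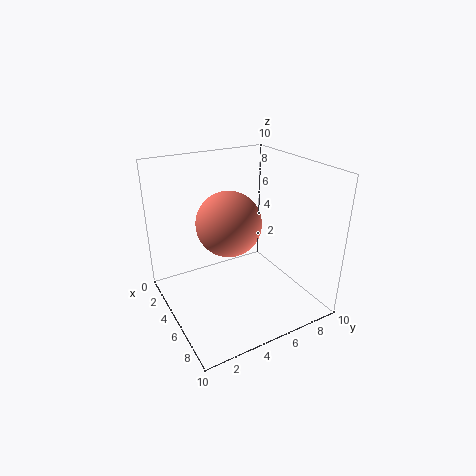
a = 6.5; b = 3.5; c = 7; col = 'salmon'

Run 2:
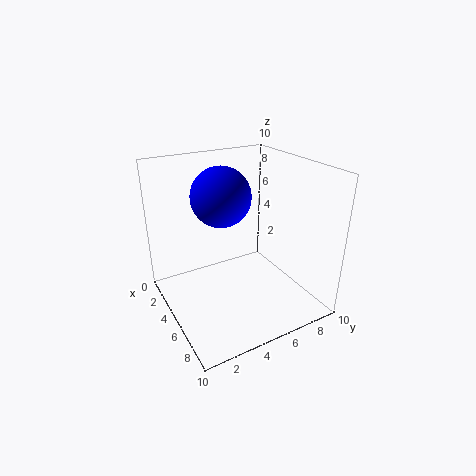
a = 4.5; b = 4; c = 8; col = 'blue'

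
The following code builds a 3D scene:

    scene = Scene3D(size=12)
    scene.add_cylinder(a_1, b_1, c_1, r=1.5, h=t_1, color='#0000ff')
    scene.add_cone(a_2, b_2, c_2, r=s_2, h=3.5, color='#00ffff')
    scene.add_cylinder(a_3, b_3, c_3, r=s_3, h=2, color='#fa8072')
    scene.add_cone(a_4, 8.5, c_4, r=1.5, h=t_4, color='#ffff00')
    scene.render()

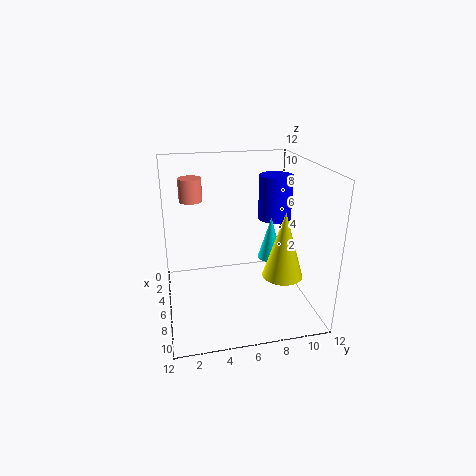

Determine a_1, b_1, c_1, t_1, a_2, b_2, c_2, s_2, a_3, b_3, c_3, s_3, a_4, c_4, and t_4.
a_1 = 3.5, b_1 = 10, c_1 = 6.5, t_1 = 4, a_2 = 7, b_2 = 8.5, c_2 = 4.5, s_2 = 1, a_3 = 3, b_3 = 2.5, c_3 = 8.5, s_3 = 1, a_4 = 10, c_4 = 4.5, t_4 = 5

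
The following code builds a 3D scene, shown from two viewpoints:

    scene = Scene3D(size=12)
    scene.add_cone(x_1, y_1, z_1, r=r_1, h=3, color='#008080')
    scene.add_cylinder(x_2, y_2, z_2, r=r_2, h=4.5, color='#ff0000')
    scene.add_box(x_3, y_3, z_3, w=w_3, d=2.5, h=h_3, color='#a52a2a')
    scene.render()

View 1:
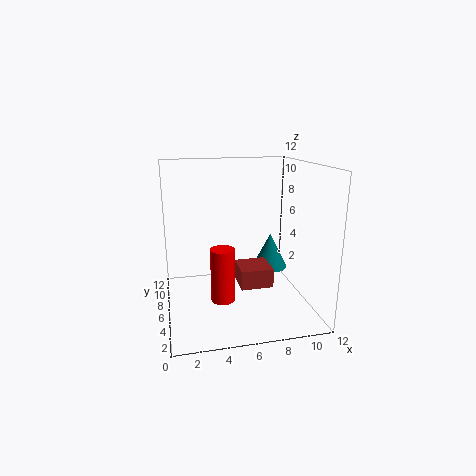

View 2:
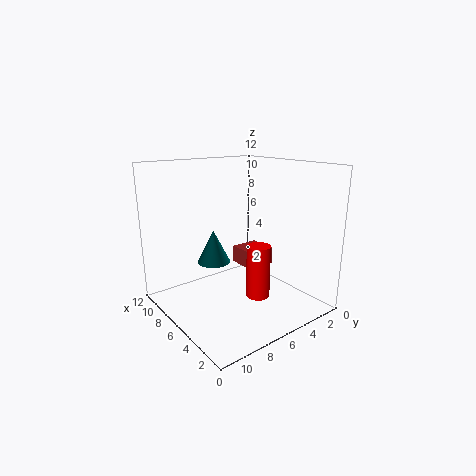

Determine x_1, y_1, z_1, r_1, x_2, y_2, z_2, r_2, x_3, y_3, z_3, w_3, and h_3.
x_1 = 9; y_1 = 6.5; z_1 = 3; r_1 = 1.5; x_2 = 4.5; y_2 = 5; z_2 = 1; r_2 = 1; x_3 = 5.5; y_3 = 2.5; z_3 = 3; w_3 = 2.5; h_3 = 1.5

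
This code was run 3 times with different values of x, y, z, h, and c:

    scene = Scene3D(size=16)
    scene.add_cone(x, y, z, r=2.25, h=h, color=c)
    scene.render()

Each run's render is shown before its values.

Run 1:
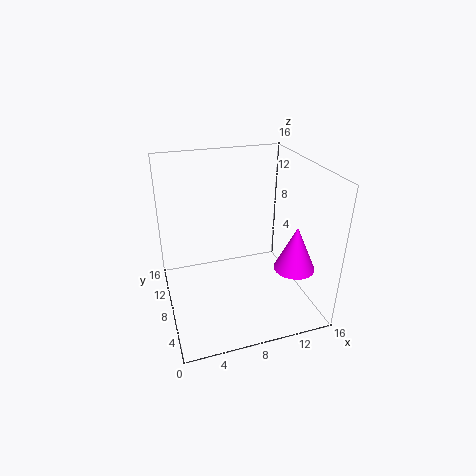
x = 13.5
y = 4.75
z = 5
h = 5
c = 'magenta'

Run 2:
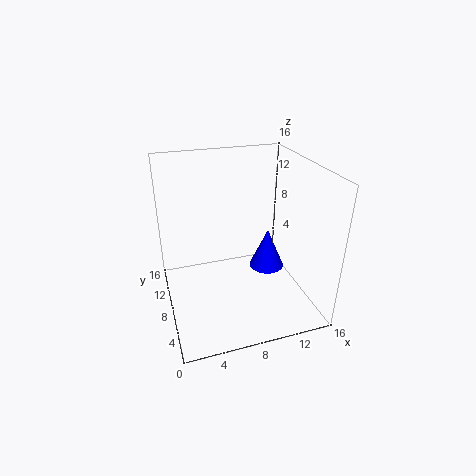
x = 13.25
y = 11.75
z = 1
h = 5.25
c = 'blue'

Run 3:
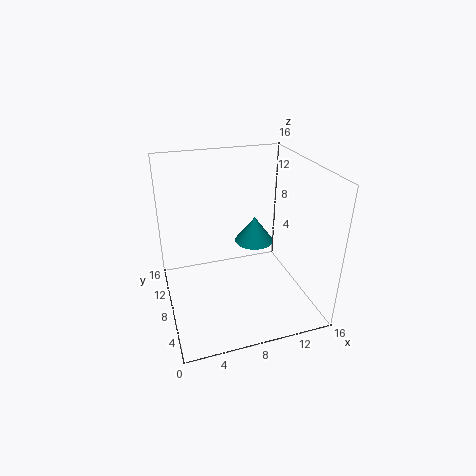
x = 10.5
y = 9.5
z = 6.5
h = 3
c = 'teal'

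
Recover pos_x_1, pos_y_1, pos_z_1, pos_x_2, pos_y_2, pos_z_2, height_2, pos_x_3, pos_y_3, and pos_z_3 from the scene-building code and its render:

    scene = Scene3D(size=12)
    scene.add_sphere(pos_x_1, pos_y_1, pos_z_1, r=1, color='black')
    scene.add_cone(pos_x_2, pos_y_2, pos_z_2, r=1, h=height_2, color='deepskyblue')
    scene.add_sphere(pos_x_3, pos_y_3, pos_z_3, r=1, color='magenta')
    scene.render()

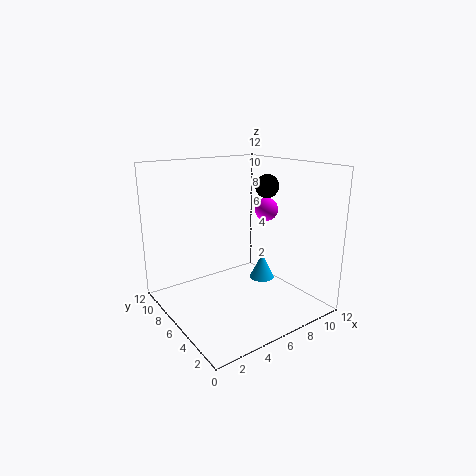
pos_x_1 = 9
pos_y_1 = 6
pos_z_1 = 10
pos_x_2 = 7
pos_y_2 = 4
pos_z_2 = 3
height_2 = 2
pos_x_3 = 9
pos_y_3 = 6
pos_z_3 = 8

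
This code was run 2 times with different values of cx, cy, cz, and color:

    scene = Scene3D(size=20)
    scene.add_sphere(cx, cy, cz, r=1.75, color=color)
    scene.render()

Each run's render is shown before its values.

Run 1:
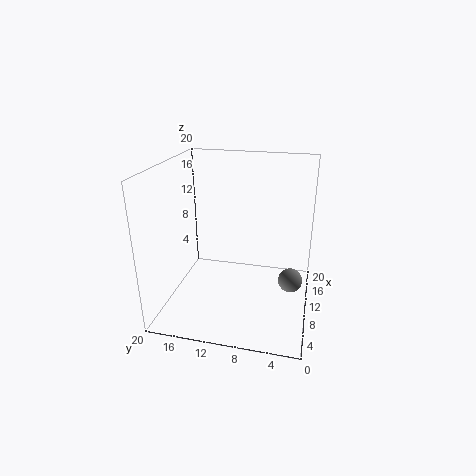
cx = 11.5
cy = 2.5
cz = 3.25
color = 'gray'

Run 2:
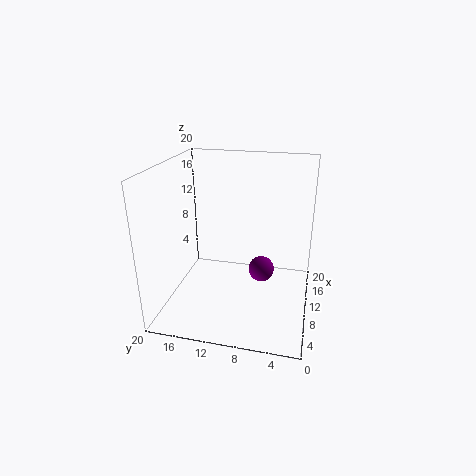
cx = 9.25
cy = 6.5
cz = 6
color = 'purple'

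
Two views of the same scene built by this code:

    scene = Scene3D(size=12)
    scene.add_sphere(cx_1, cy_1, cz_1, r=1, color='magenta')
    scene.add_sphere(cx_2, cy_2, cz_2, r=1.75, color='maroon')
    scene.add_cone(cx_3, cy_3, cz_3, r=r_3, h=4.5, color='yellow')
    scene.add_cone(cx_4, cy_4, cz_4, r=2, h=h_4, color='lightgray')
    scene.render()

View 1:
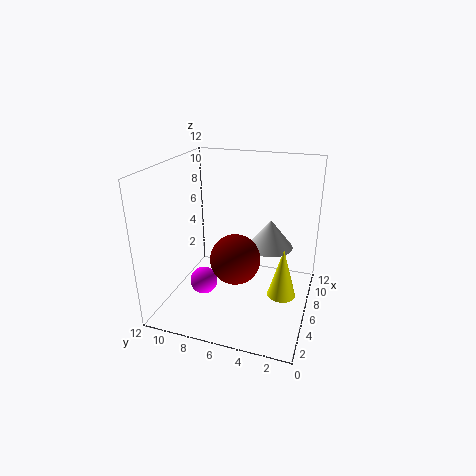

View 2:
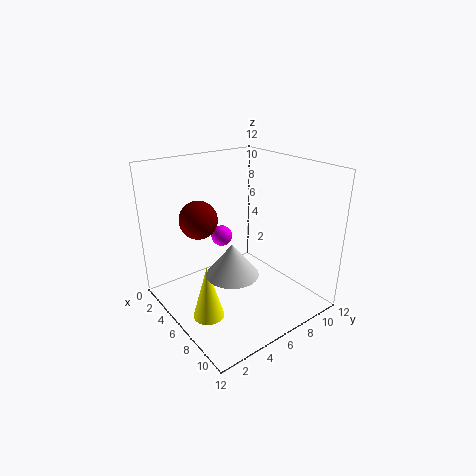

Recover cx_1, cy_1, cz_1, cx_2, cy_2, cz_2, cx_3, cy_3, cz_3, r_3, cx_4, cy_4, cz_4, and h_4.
cx_1 = 1.75; cy_1 = 7.25; cz_1 = 4.25; cx_2 = 1.75; cy_2 = 4.75; cz_2 = 6.5; cx_3 = 7; cy_3 = 2.25; cz_3 = 0.5; r_3 = 1.25; cx_4 = 8.25; cy_4 = 3.75; cz_4 = 4.5; h_4 = 2.5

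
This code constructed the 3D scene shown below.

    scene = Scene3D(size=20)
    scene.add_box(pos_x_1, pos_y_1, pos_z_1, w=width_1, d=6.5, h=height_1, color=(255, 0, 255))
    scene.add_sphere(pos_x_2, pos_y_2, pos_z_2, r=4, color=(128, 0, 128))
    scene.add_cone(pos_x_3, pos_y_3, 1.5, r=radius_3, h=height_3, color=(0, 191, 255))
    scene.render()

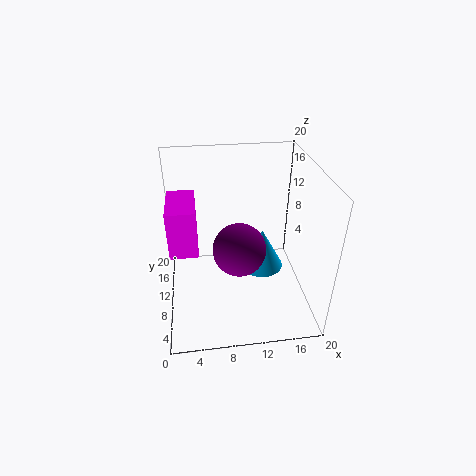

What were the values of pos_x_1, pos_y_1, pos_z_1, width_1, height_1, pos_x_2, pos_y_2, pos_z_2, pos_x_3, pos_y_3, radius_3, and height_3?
pos_x_1 = 1
pos_y_1 = 5
pos_z_1 = 11
width_1 = 3.5
height_1 = 6
pos_x_2 = 10.5
pos_y_2 = 12
pos_z_2 = 6.5
pos_x_3 = 14.5
pos_y_3 = 14.5
radius_3 = 3.5
height_3 = 6.5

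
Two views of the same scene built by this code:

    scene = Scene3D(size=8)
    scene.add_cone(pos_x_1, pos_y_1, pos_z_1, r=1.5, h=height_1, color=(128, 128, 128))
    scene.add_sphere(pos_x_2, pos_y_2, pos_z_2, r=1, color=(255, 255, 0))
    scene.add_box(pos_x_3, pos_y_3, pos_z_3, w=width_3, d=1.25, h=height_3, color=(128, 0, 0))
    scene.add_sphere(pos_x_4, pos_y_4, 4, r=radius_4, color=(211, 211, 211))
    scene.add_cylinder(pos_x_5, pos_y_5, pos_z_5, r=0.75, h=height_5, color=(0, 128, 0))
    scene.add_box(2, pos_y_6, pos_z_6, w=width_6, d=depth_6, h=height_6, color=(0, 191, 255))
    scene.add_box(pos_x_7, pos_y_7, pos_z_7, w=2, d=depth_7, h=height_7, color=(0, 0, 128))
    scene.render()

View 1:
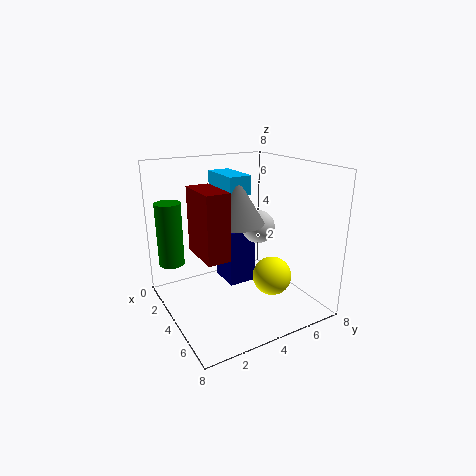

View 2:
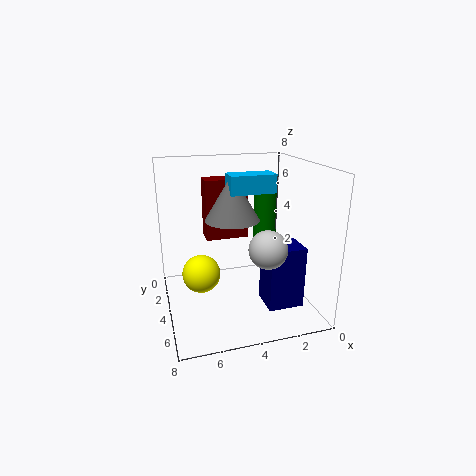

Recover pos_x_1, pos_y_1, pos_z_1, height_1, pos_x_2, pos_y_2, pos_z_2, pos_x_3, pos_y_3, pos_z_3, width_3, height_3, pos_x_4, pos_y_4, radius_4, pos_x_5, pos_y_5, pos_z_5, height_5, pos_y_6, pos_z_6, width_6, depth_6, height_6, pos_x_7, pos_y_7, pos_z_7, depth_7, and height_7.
pos_x_1 = 4.25
pos_y_1 = 3.75
pos_z_1 = 5
height_1 = 2.5
pos_x_2 = 6.25
pos_y_2 = 4.75
pos_z_2 = 2.5
pos_x_3 = 3
pos_y_3 = 1.5
pos_z_3 = 3.5
width_3 = 2.5
height_3 = 3.5
pos_x_4 = 3
pos_y_4 = 6
radius_4 = 1
pos_x_5 = 1.25
pos_y_5 = 1
pos_z_5 = 2
height_5 = 3.75
pos_y_6 = 3.25
pos_z_6 = 6.5
width_6 = 2.5
depth_6 = 1.25
height_6 = 1
pos_x_7 = 0.75
pos_y_7 = 4.25
pos_z_7 = 0.25
depth_7 = 1.75
height_7 = 3.5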